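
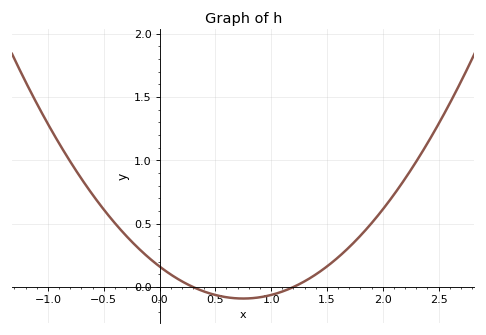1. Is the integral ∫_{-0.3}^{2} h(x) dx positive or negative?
positive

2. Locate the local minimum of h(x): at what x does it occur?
0.75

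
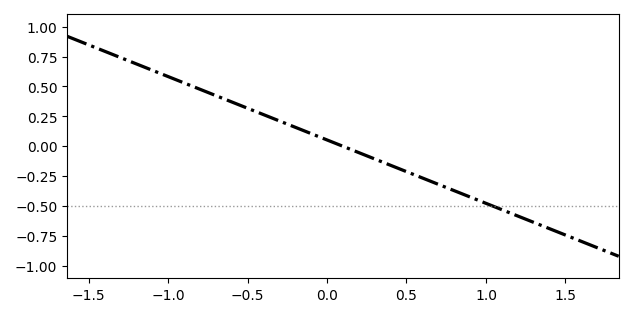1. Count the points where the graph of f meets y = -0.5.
1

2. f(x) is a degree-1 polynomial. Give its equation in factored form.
y = -0.53(x - 0.1)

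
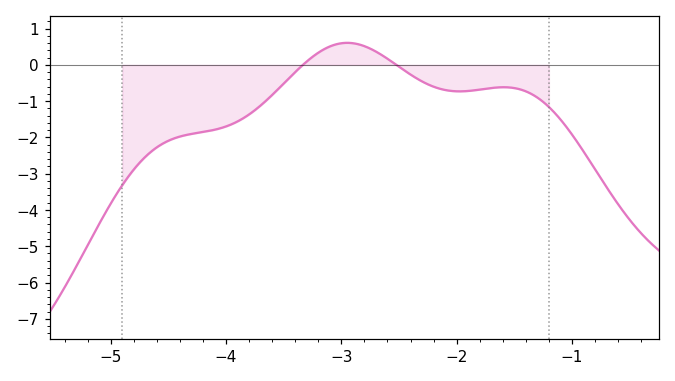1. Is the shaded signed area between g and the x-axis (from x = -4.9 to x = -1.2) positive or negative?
negative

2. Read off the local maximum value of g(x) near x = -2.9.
0.607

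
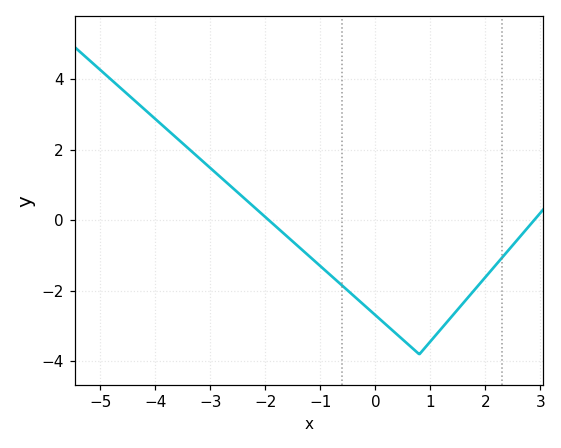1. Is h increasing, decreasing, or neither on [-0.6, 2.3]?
neither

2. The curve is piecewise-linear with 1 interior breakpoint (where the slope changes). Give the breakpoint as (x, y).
(0.8, -3.8)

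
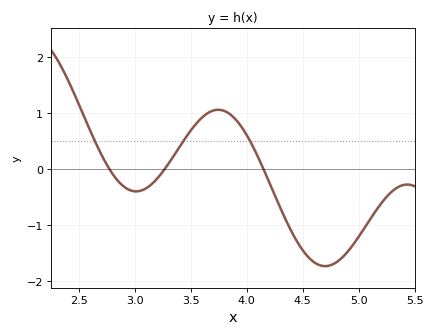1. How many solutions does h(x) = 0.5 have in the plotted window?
3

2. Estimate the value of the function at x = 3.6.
0.9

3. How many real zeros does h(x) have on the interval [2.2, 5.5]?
3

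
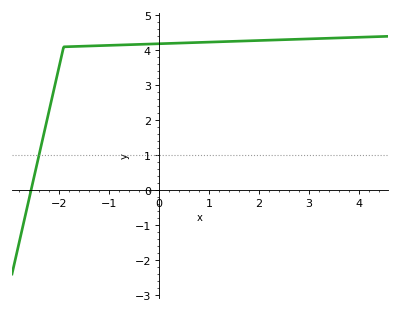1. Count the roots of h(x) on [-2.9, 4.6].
1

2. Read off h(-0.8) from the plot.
4.15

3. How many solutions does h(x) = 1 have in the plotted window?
1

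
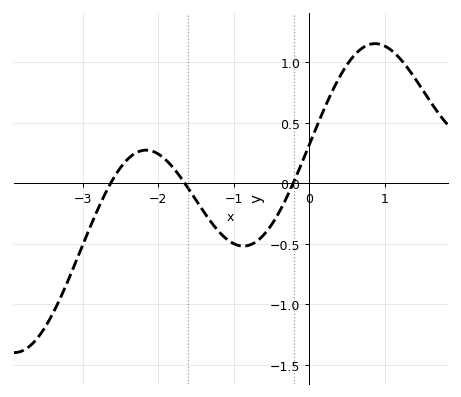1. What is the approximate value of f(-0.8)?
-0.5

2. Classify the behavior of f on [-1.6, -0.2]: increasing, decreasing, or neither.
neither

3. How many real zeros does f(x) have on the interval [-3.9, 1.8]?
3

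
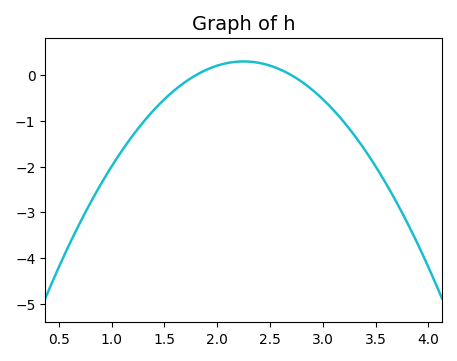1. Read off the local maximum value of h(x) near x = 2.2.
0.298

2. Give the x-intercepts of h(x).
1.8, 2.7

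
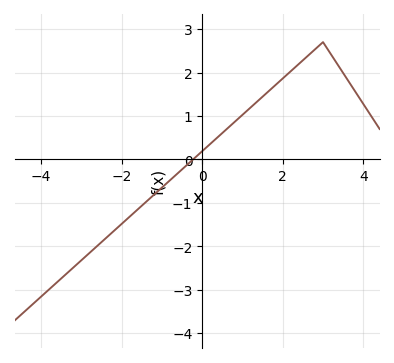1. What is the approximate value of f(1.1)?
1.1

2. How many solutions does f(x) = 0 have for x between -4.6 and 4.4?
1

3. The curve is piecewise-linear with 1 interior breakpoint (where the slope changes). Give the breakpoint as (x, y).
(3, 2.7)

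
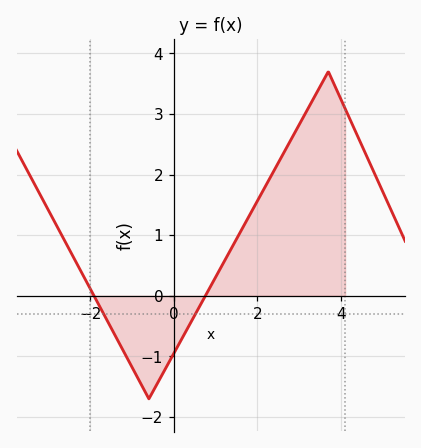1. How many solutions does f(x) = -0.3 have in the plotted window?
2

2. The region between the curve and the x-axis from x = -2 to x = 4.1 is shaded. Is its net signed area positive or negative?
positive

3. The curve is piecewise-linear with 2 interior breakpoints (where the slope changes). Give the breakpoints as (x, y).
(-0.6, -1.7); (3.7, 3.7)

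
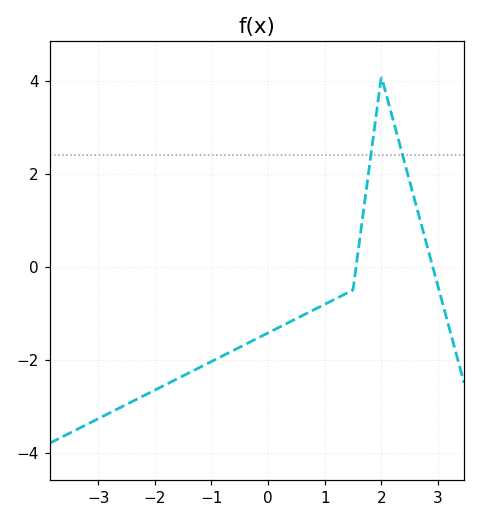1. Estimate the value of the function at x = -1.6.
-2.4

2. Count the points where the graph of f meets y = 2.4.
2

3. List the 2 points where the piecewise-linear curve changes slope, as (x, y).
(1.5, -0.5); (2, 4.1)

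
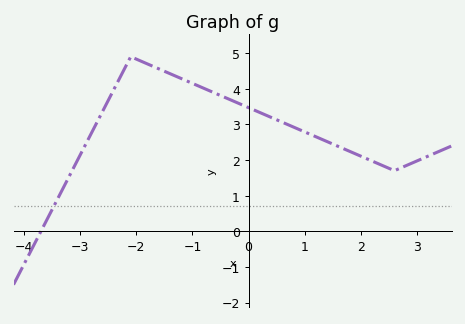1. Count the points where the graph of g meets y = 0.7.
1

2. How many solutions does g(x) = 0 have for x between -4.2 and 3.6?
1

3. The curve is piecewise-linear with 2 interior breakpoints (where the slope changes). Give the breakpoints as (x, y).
(-2.1, 4.9); (2.6, 1.7)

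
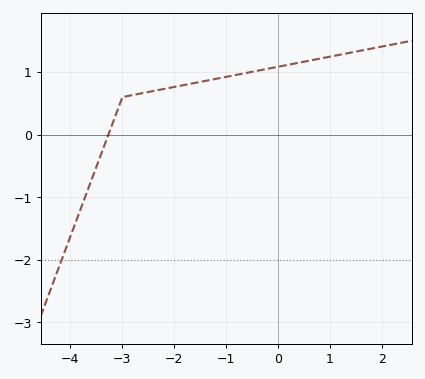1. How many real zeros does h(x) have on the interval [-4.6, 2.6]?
1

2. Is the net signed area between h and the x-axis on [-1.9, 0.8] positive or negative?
positive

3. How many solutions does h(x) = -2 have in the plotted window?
1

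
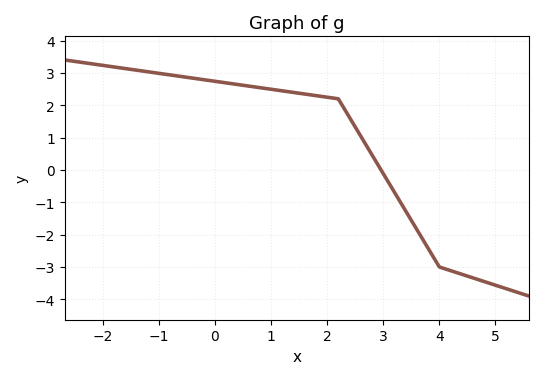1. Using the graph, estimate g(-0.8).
2.94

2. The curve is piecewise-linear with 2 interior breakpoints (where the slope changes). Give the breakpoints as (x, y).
(2.2, 2.2); (4, -3)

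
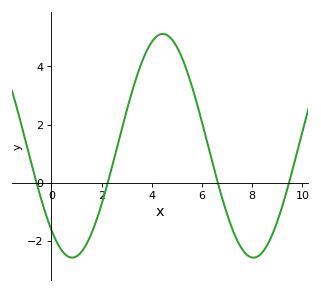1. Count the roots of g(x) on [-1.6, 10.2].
4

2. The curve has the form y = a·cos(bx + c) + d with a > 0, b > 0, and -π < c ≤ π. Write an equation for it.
y = 3.85cos(0.87x + 2.4) + 1.27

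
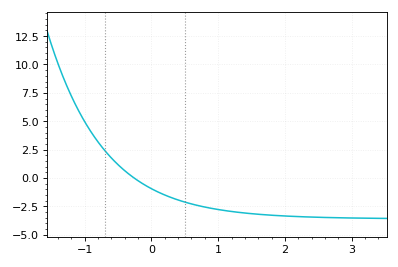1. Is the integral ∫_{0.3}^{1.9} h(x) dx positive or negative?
negative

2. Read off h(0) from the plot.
-0.94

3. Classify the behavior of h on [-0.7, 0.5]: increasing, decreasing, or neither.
decreasing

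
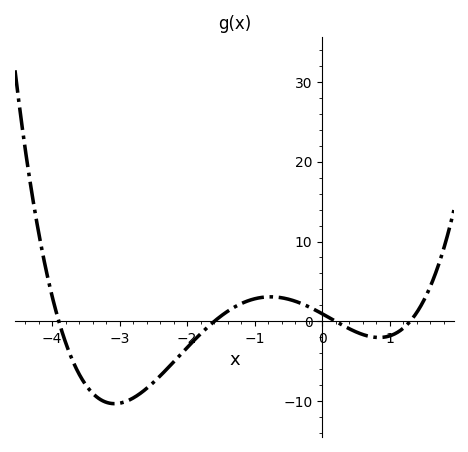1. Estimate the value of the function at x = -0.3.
2.21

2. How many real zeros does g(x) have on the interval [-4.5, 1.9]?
4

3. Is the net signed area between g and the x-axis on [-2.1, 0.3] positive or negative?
positive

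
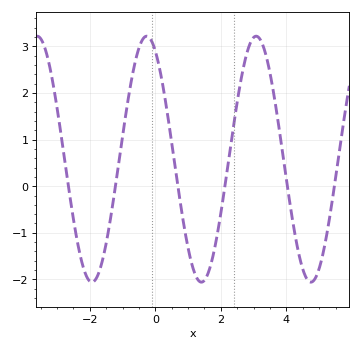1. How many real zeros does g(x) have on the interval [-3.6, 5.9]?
6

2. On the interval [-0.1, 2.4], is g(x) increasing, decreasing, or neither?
neither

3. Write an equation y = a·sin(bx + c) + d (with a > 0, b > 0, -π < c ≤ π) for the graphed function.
y = 2.64sin(1.9x + 2.1) + 0.58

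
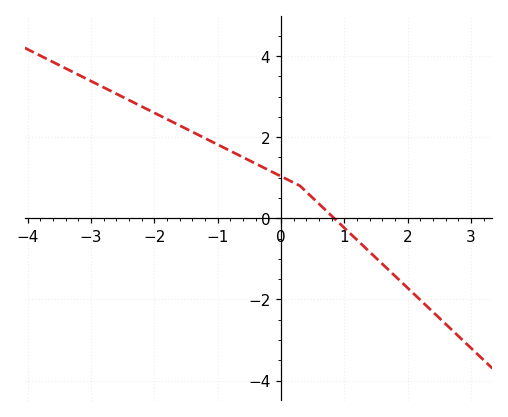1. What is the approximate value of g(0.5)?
0.6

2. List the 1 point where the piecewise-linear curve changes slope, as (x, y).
(0.3, 0.8)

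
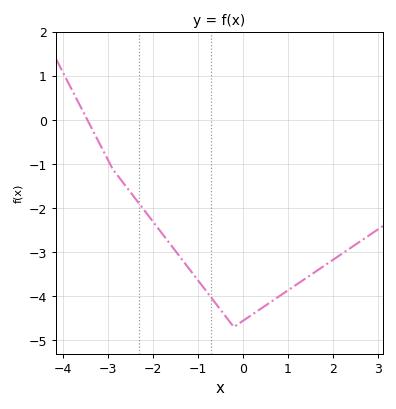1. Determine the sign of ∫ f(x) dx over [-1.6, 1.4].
negative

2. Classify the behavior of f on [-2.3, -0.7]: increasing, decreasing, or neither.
decreasing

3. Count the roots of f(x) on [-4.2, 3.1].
1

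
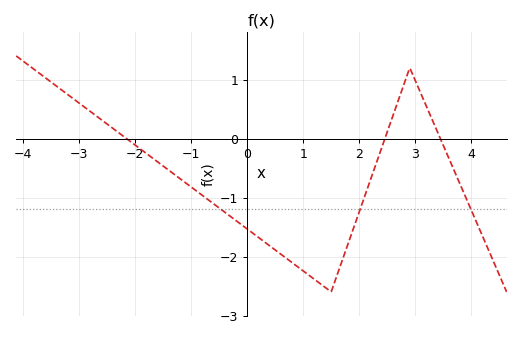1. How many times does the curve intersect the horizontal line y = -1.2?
3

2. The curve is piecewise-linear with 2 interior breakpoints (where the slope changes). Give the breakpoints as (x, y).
(1.5, -2.6); (2.9, 1.2)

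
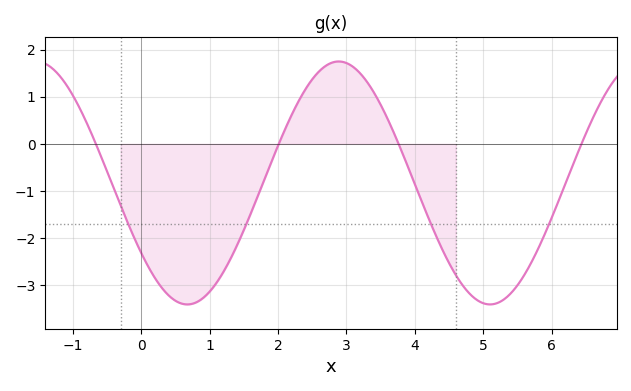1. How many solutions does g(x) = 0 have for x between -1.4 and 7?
4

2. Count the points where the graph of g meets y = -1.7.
4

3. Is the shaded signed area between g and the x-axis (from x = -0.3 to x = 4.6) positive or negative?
negative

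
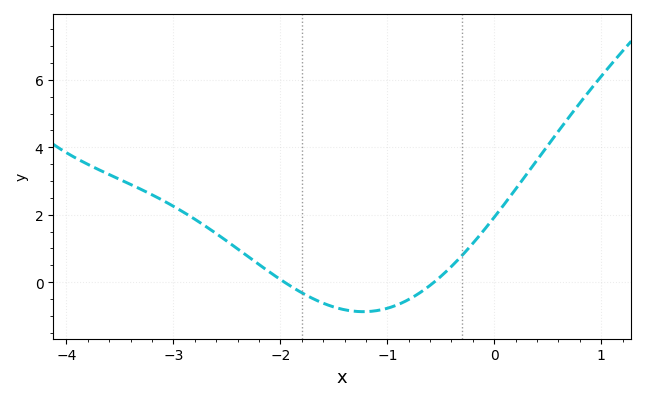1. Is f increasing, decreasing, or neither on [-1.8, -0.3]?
neither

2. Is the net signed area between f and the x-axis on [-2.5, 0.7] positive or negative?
positive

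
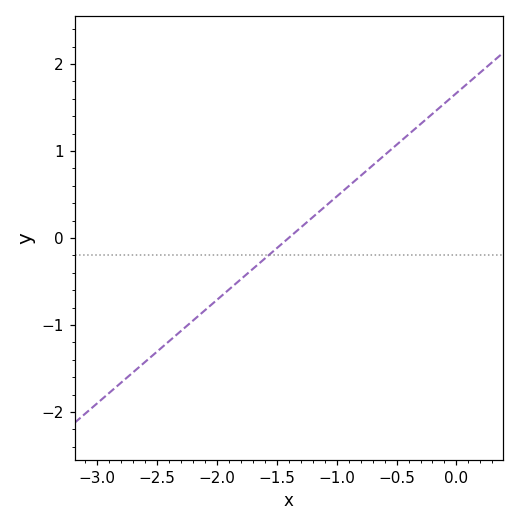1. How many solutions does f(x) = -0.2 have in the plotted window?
1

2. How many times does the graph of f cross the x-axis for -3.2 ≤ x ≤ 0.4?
1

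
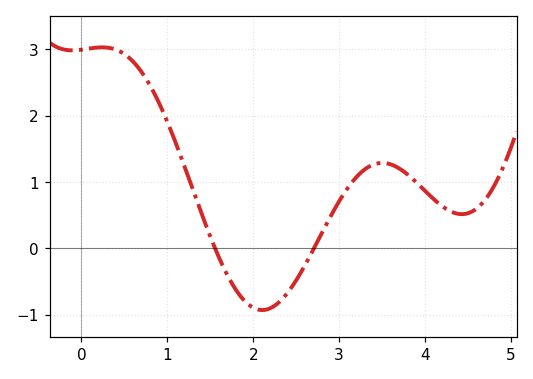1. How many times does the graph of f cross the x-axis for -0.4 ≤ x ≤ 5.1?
2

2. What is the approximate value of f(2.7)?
0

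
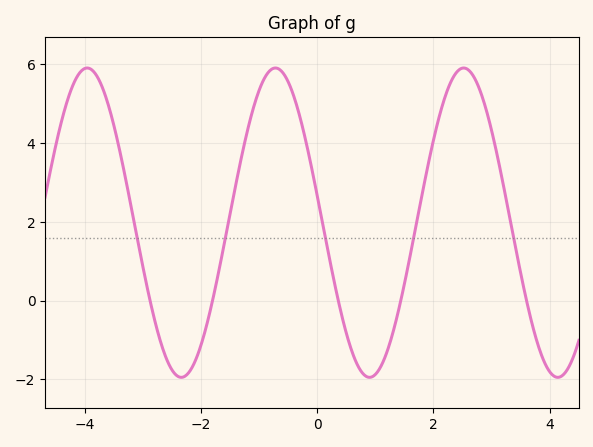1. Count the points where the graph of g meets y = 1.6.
5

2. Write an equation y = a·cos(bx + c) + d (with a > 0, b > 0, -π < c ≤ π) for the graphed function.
y = 3.93cos(1.9x + 1.4) + 1.98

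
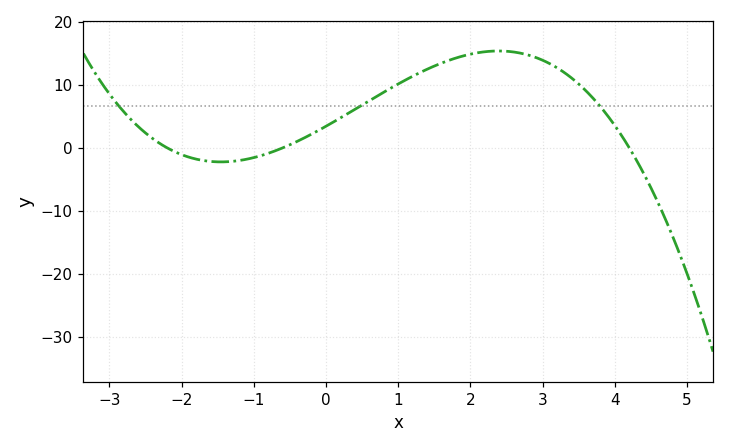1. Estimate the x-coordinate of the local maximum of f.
2.4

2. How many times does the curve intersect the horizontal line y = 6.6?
3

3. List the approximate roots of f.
-2.2, -0.6, 4.2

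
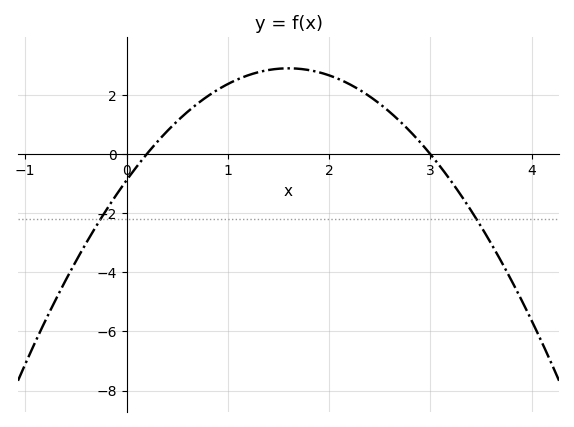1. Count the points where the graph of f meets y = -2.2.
2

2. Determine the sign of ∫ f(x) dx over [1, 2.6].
positive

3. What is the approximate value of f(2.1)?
2.53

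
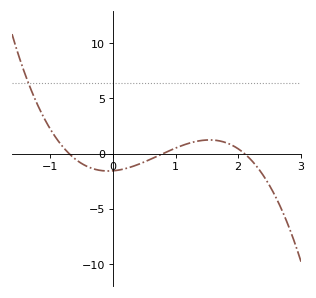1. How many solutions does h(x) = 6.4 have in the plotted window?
1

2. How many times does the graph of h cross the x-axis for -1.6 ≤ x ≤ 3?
3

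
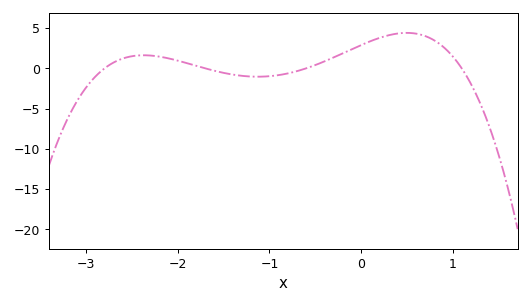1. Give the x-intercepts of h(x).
-2.8, -1.7, -0.6, 1.1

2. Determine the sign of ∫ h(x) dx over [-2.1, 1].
positive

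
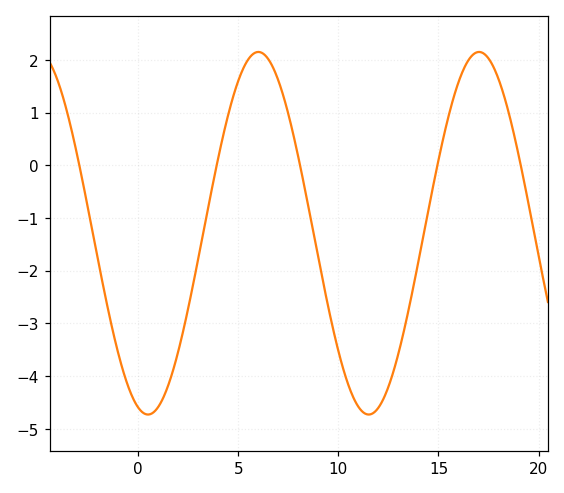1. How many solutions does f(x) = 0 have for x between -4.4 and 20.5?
5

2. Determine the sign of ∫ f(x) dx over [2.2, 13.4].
negative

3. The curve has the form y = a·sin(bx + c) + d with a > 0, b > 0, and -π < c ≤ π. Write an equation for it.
y = 3.44sin(0.57x - 1.85) - 1.29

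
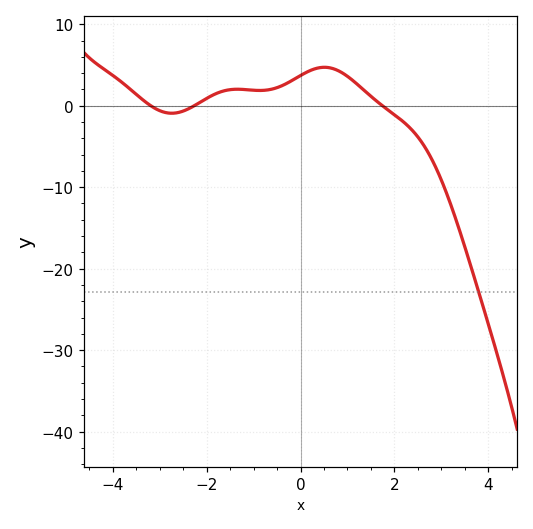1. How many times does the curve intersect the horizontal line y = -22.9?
1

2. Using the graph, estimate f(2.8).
-7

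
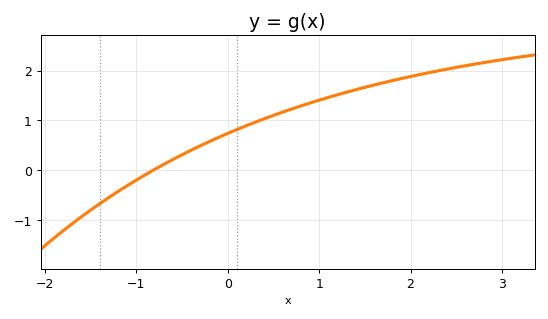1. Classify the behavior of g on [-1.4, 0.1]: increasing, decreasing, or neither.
increasing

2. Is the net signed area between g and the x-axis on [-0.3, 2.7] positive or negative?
positive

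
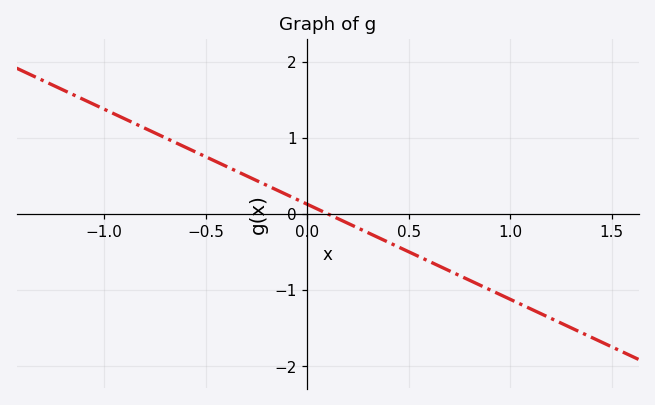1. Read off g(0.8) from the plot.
-0.9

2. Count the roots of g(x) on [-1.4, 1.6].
1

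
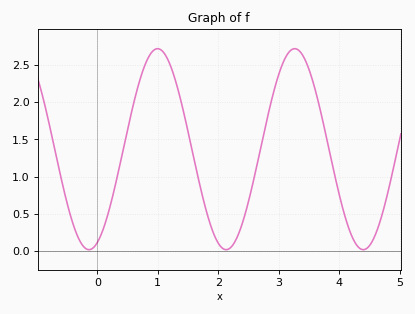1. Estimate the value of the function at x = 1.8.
0.55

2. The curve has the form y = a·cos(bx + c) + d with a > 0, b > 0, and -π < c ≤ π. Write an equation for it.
y = 1.35cos(2.8x - 2.8) + 1.37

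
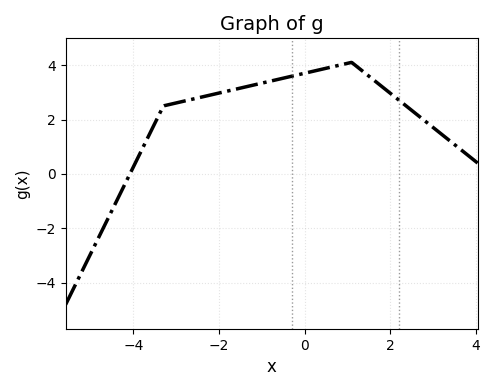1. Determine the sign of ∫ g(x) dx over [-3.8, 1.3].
positive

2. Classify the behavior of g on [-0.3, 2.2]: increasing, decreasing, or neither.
neither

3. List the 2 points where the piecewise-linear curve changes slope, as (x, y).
(-3.3, 2.5); (1.1, 4.1)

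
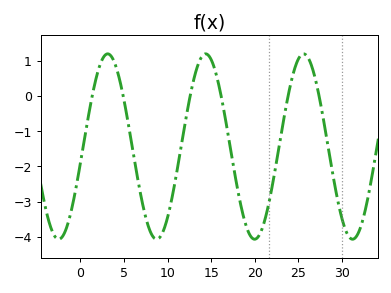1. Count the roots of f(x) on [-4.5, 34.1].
6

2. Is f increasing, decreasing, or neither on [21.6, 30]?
neither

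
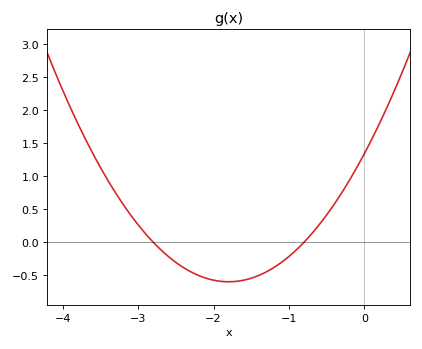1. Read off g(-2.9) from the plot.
0.15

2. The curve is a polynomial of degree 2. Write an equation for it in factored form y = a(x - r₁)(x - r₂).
y = 0.6(x + 2.8)(x + 0.8)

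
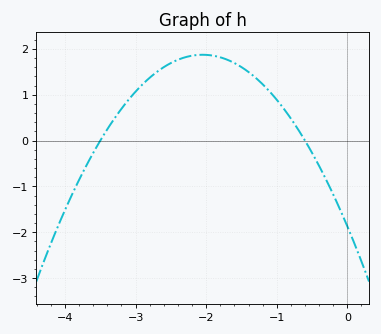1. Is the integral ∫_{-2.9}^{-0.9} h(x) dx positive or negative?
positive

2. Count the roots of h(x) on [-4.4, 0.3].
2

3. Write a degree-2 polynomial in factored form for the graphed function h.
y = -0.89(x + 3.5)(x + 0.6)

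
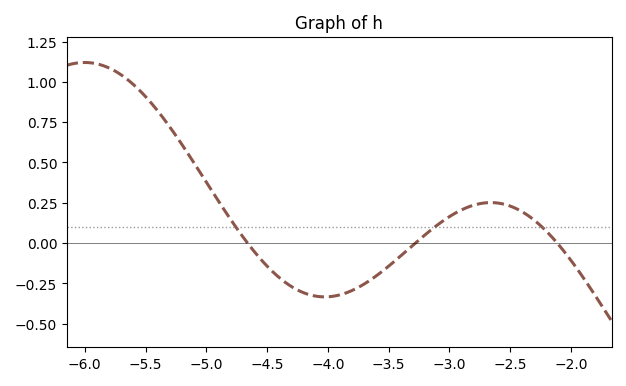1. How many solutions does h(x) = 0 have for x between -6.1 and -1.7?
3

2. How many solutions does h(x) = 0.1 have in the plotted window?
3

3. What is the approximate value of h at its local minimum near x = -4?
-0.333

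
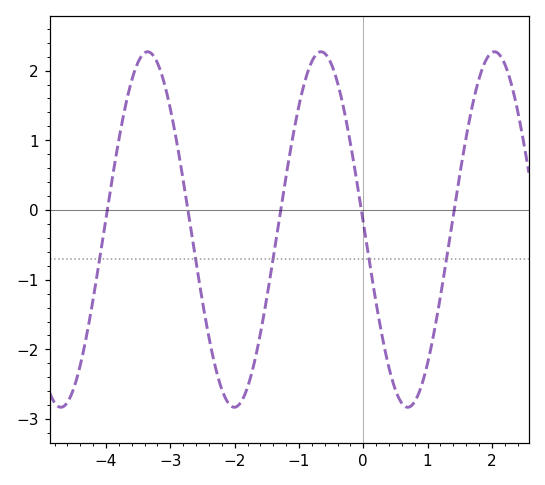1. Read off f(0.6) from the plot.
-2.77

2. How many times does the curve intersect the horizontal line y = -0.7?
5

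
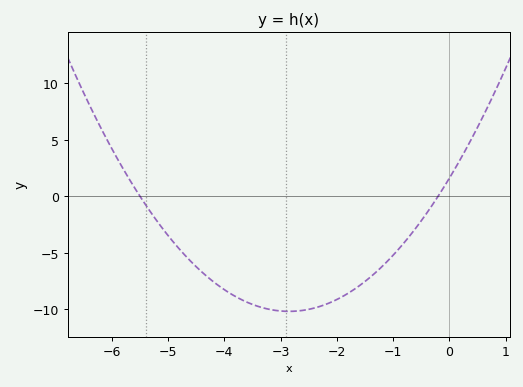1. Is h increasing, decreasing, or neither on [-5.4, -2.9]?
decreasing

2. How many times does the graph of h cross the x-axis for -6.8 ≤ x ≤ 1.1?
2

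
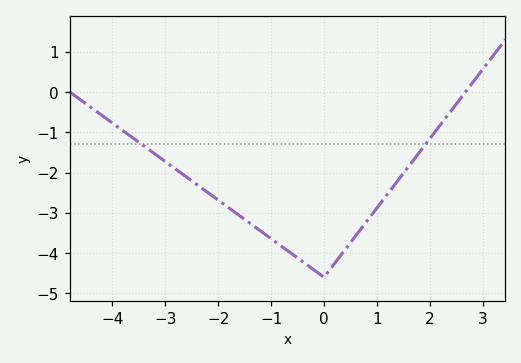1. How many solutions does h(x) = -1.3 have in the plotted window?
2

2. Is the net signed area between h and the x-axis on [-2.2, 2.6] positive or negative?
negative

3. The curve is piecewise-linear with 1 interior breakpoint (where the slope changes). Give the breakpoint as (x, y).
(0, -4.6)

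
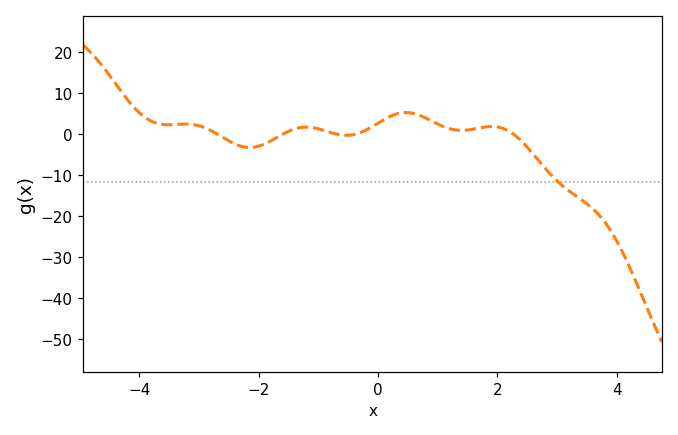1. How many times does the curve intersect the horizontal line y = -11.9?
1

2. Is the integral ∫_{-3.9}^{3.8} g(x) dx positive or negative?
negative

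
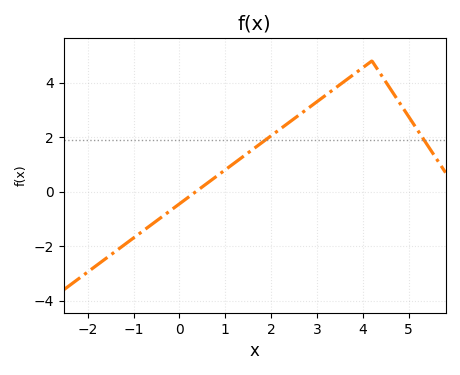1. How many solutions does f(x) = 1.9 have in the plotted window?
2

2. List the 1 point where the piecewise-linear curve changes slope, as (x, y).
(4.2, 4.8)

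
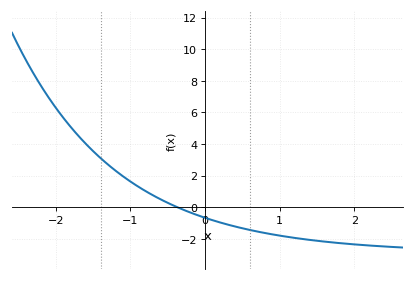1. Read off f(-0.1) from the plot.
-0.4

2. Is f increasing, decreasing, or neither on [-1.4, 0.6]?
decreasing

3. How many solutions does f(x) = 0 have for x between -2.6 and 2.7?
1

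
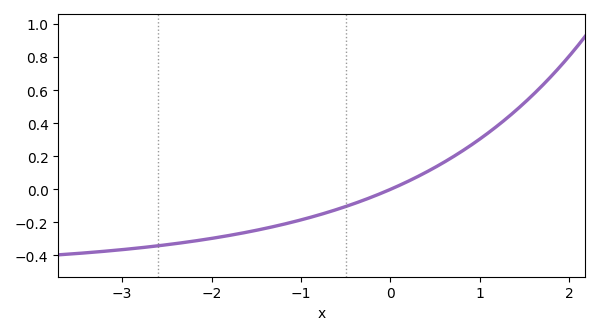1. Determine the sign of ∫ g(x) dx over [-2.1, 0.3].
negative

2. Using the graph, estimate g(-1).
-0.185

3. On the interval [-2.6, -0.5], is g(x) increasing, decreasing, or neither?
increasing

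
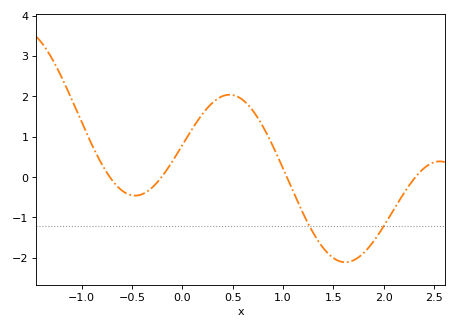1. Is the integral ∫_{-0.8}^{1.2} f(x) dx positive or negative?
positive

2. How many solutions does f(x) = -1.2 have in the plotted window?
2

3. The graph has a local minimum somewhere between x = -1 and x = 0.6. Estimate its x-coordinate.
-0.468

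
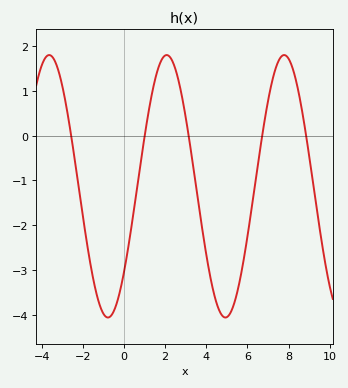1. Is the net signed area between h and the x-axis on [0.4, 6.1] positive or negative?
negative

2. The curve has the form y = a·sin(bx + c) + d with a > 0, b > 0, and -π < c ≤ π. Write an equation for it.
y = 2.93sin(1.1x - 0.71) - 1.13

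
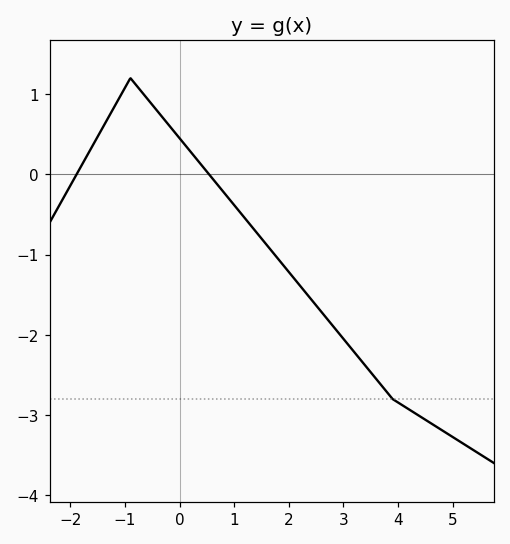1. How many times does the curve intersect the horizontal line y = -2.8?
1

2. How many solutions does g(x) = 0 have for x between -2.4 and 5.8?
2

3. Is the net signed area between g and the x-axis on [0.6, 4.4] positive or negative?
negative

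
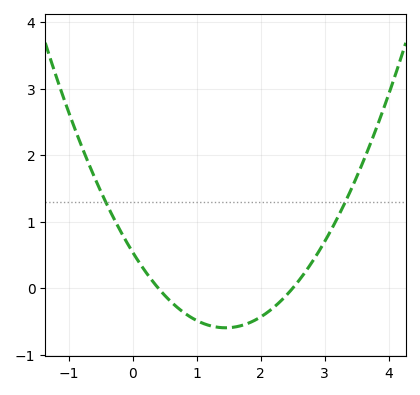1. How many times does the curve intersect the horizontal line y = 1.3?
2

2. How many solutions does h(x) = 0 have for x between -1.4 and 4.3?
2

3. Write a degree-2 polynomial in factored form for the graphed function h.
y = 0.54(x - 0.4)(x - 2.5)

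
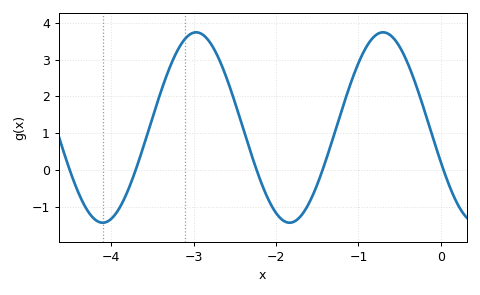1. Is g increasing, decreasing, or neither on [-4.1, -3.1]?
increasing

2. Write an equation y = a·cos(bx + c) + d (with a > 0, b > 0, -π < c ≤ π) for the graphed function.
y = 2.59cos(2.8x + 1.9) + 1.15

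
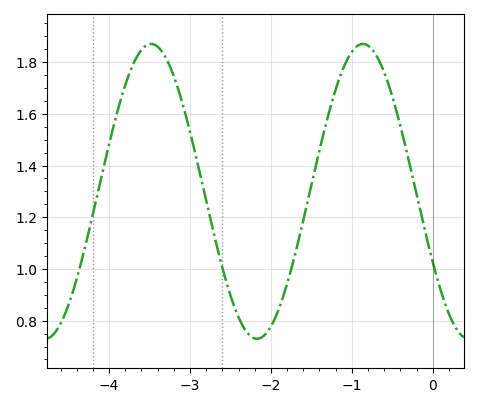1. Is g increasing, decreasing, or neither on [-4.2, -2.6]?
neither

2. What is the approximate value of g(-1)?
1.84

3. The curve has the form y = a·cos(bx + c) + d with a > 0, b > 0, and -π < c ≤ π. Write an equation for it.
y = 0.57cos(2.4x + 2.1) + 1.3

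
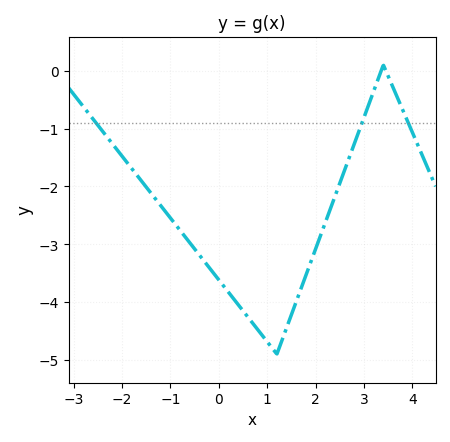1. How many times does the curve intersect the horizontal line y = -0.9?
3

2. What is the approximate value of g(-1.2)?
-2.3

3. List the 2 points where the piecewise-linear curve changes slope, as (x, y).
(1.2, -4.9); (3.4, 0.1)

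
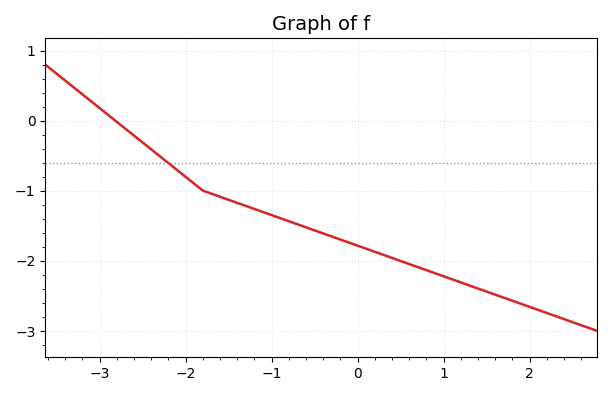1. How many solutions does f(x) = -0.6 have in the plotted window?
1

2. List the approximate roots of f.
-2.8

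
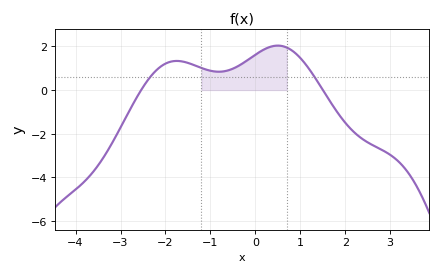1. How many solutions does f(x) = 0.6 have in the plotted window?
2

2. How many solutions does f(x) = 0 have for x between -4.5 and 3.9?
2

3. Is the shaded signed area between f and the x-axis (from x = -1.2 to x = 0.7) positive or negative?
positive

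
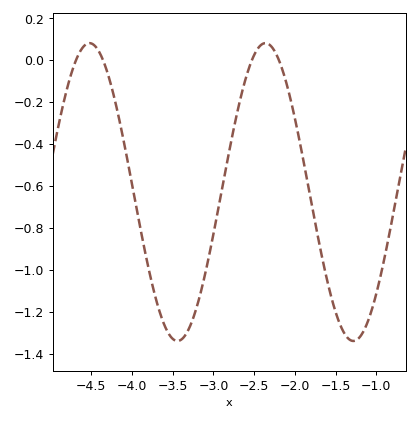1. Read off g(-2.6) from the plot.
-0.08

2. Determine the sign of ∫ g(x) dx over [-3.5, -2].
negative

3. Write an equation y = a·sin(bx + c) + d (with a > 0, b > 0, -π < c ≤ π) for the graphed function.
y = 0.71sin(2.9x + 2.2) - 0.63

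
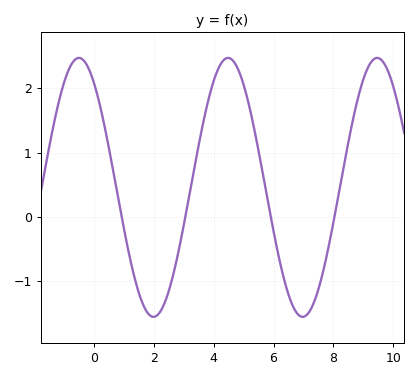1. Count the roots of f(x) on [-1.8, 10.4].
4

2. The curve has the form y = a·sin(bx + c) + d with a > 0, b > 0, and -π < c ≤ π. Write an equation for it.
y = 2.01sin(1.26x + 2.21) + 0.46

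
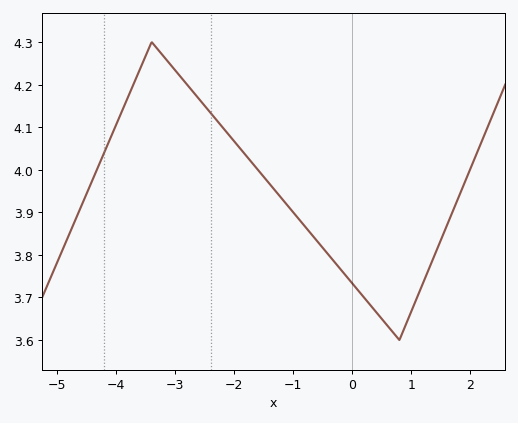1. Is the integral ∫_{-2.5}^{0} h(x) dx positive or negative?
positive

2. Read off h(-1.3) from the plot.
3.95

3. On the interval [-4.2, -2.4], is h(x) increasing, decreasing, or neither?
neither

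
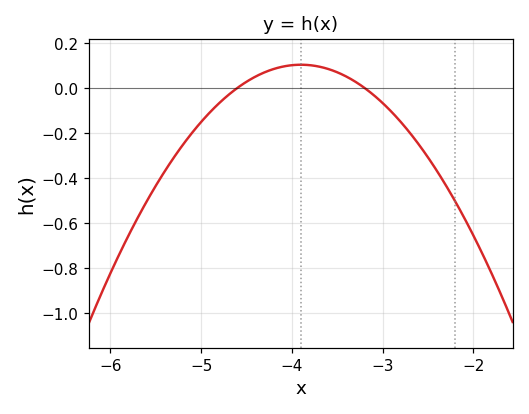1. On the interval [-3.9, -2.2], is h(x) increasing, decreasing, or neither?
decreasing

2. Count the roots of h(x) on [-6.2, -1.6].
2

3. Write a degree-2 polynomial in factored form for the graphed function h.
y = -0.21(x + 4.6)(x + 3.2)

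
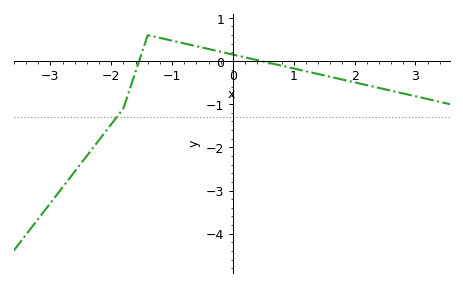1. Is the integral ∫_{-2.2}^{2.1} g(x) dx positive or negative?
negative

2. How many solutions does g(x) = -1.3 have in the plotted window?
1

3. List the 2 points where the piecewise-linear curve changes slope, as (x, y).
(-1.8, -1.1); (-1.4, 0.6)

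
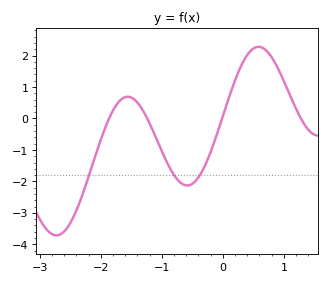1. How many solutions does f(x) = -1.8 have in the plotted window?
3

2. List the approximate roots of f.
-1.87, -1.24, -0.012, 1.28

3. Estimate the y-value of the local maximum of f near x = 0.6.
2.28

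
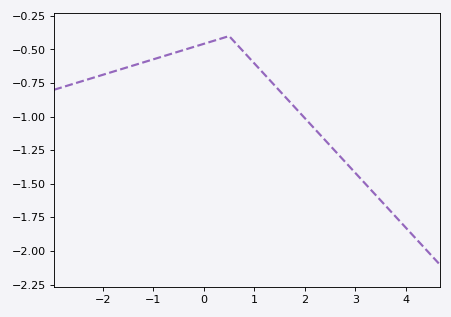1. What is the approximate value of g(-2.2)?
-0.712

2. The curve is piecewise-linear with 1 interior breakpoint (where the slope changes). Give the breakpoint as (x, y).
(0.5, -0.4)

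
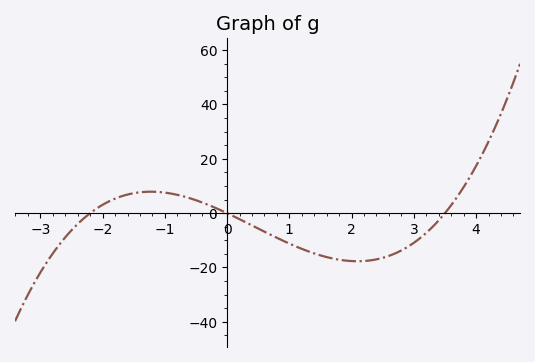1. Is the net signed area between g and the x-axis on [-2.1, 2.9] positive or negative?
negative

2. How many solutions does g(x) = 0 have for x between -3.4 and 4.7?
3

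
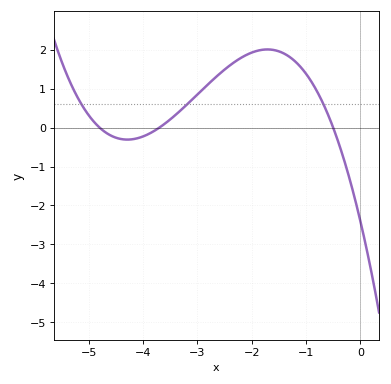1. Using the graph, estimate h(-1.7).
2.01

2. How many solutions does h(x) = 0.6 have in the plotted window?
3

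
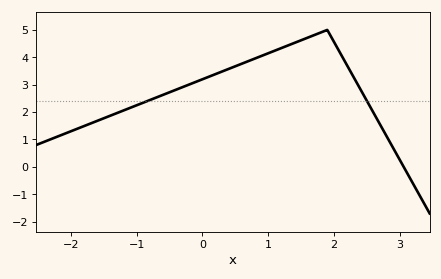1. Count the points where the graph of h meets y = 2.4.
2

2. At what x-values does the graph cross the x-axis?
3.06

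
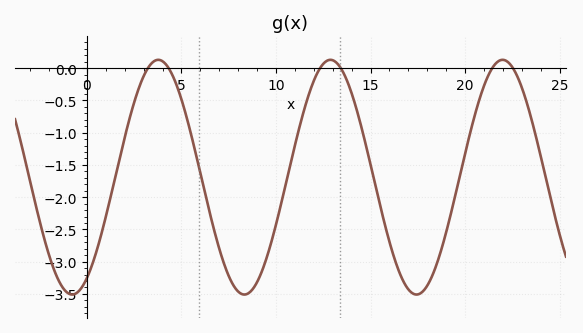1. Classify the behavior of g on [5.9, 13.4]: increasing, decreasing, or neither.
neither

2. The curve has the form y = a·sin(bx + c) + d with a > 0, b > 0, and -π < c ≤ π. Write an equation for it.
y = 1.82sin(0.69x - 1) - 1.69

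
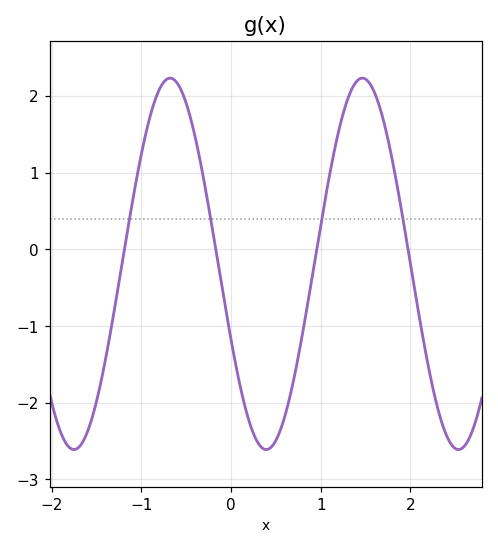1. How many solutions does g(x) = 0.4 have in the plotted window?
4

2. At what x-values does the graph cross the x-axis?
-1.19, -0.17, 0.956, 1.97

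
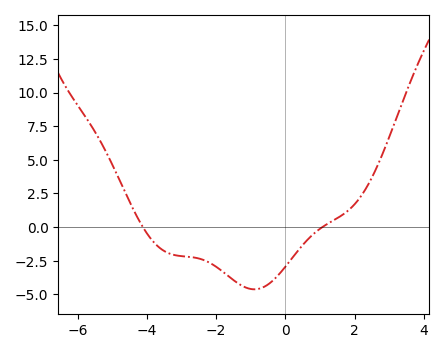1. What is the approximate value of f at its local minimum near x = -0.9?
-4.5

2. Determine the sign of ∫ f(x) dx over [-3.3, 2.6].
negative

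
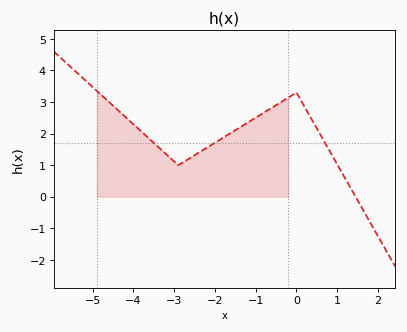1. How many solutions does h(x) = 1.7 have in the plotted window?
3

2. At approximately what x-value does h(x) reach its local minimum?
-2.9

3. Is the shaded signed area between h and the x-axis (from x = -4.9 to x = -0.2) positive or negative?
positive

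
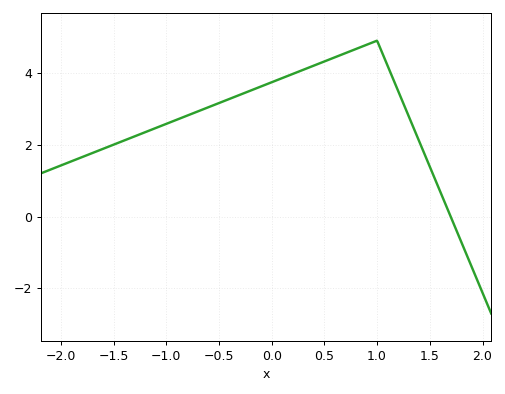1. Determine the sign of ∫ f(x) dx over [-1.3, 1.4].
positive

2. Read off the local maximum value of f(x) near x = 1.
4.9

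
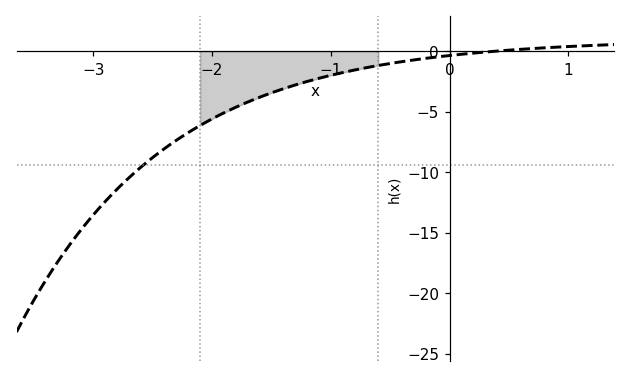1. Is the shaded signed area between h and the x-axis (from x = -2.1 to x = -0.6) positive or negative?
negative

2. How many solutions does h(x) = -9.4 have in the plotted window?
1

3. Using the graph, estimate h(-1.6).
-4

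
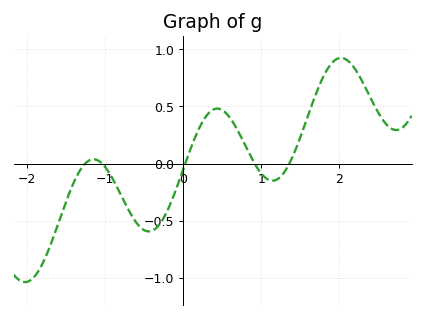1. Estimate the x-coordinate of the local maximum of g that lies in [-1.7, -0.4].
-1.1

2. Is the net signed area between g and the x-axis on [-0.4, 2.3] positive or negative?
positive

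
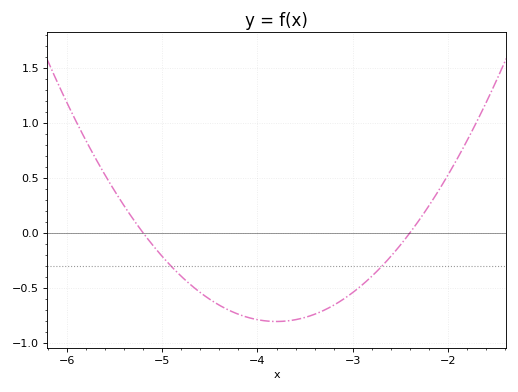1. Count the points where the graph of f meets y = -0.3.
2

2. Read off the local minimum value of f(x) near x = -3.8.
-0.8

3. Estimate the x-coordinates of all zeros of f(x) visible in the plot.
-5.2, -2.4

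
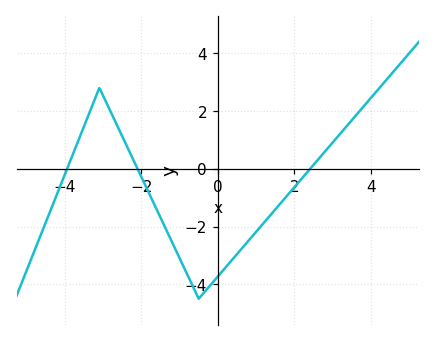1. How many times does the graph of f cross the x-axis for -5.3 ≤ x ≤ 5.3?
3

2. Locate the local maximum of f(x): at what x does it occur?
-3.1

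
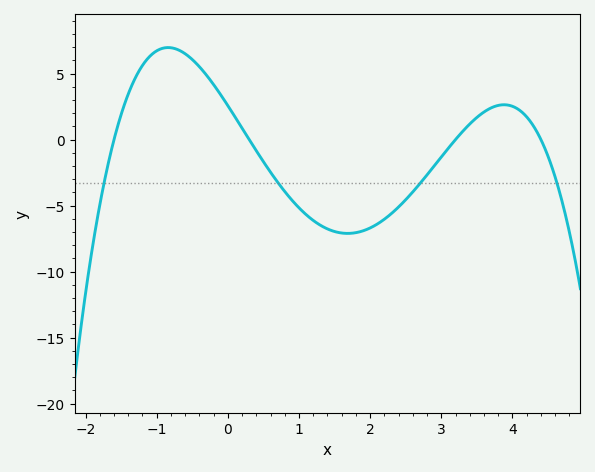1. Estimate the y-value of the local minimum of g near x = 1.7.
-7.11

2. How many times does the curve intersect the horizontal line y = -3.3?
4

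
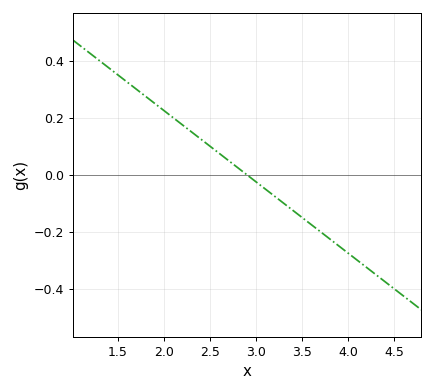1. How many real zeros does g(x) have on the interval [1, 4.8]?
1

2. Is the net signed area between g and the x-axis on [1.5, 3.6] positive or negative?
positive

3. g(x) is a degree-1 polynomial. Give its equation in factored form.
y = -0.25(x - 2.9)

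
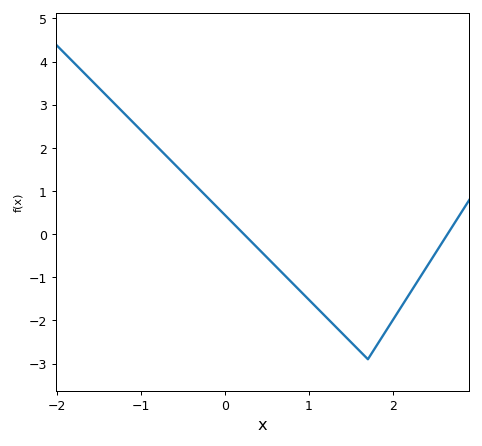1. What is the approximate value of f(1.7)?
-2.9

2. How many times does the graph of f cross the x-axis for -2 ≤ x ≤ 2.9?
2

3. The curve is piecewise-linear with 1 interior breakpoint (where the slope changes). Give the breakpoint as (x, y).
(1.7, -2.9)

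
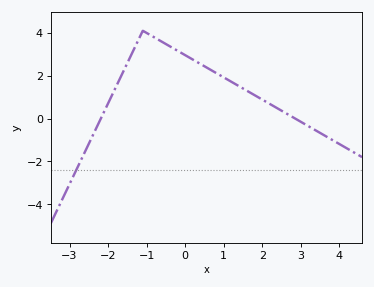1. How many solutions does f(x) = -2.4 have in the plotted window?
1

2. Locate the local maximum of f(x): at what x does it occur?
-1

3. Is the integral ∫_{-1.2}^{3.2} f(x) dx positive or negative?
positive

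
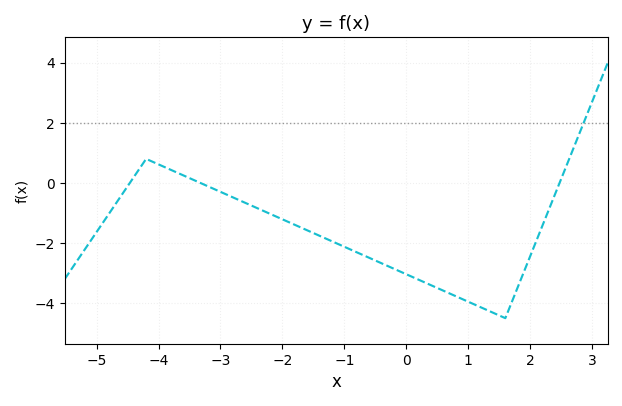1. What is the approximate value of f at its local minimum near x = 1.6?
-4.4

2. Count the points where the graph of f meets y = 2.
1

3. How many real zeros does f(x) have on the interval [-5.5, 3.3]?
3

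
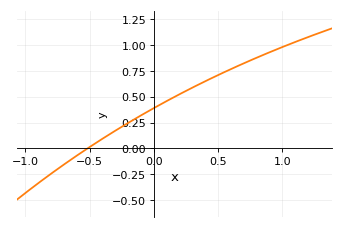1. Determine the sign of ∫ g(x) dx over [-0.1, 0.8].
positive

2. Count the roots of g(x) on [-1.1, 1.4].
1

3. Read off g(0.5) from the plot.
0.7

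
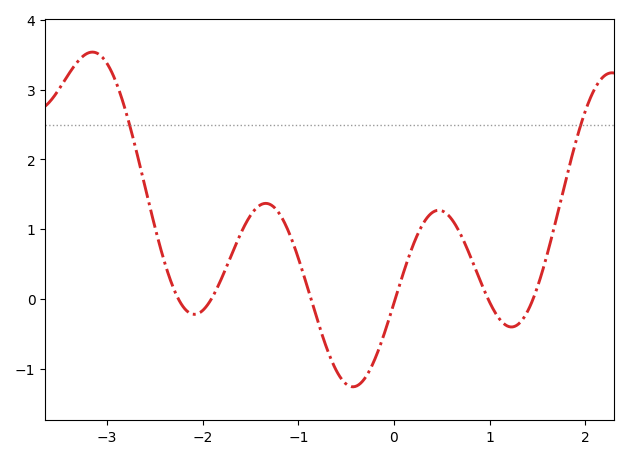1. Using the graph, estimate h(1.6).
0.6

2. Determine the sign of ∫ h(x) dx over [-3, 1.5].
positive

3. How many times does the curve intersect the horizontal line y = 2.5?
2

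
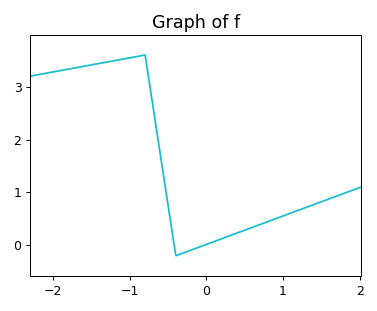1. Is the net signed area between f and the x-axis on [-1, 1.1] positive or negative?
positive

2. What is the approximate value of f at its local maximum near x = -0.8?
3.6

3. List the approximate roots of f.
-0.421, -0.028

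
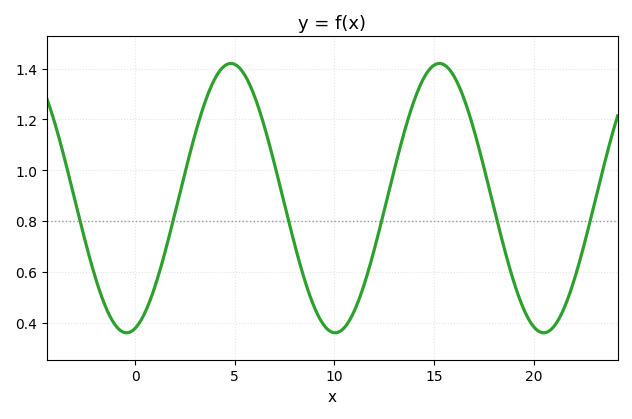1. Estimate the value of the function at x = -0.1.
0.371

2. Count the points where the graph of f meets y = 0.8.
6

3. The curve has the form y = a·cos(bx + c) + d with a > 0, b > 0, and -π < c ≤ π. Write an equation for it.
y = 0.53cos(0.6x - 2.88) + 0.89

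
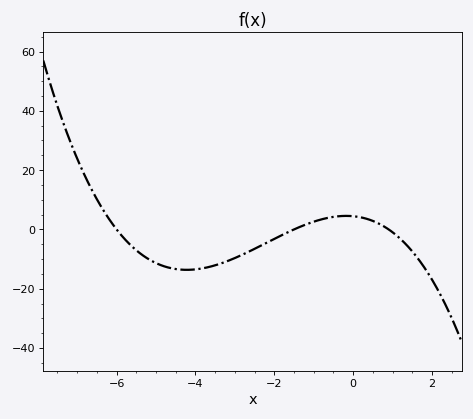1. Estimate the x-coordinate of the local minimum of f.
-4.22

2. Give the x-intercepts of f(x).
-6, -1.5, 0.9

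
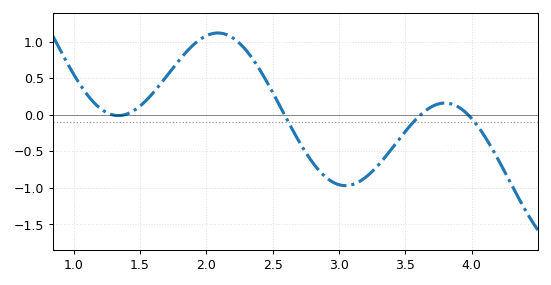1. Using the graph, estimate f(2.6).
-0.05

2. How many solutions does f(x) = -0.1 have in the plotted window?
3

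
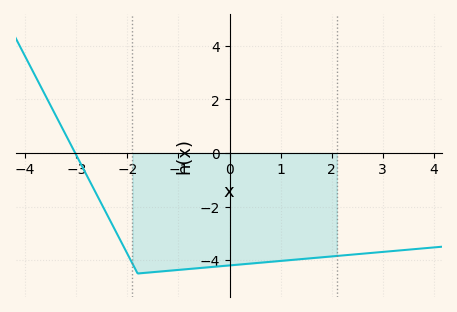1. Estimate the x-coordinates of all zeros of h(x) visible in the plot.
-3.02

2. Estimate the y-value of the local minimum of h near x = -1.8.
-4.5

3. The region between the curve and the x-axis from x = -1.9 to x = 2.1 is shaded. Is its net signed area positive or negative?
negative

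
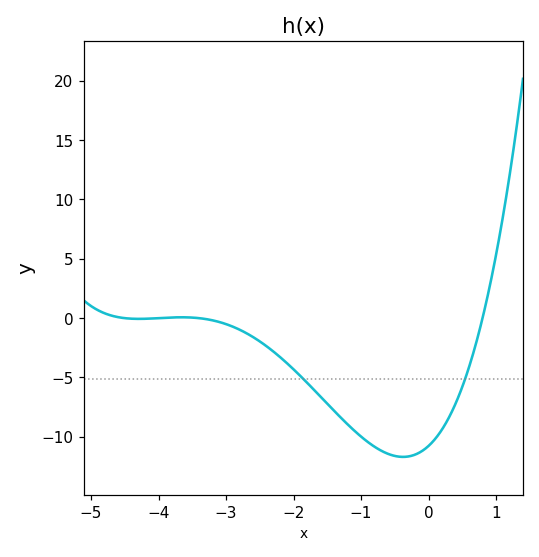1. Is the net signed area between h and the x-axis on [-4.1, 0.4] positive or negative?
negative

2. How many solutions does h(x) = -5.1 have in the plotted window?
2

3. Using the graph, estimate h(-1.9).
-5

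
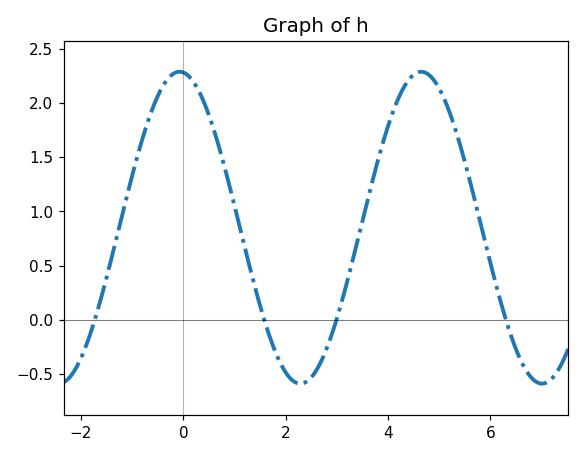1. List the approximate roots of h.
-1.73, 1.58, 2.99, 6.31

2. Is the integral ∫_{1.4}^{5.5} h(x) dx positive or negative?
positive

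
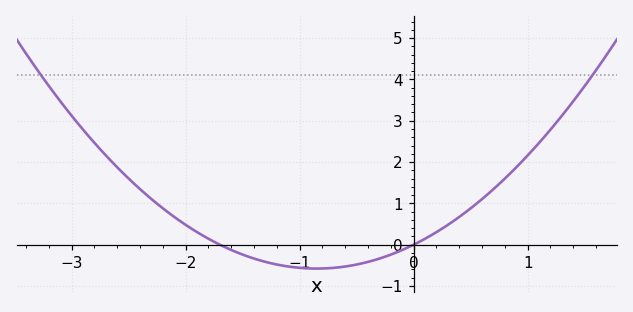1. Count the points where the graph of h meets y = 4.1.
2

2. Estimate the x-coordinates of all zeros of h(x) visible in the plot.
-1.7, 0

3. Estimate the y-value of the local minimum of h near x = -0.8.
-0.578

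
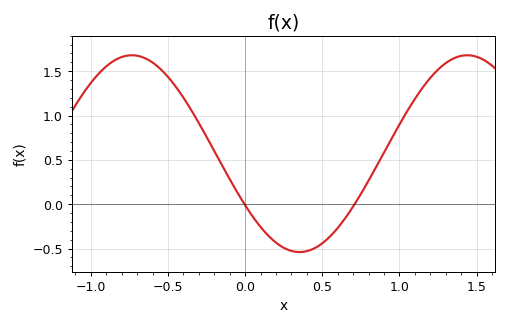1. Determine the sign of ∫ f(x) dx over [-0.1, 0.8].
negative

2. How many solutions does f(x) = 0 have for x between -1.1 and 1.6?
2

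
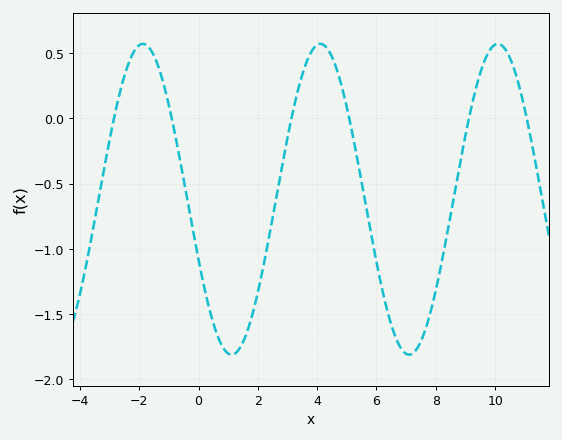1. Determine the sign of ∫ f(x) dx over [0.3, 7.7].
negative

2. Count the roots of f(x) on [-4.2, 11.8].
6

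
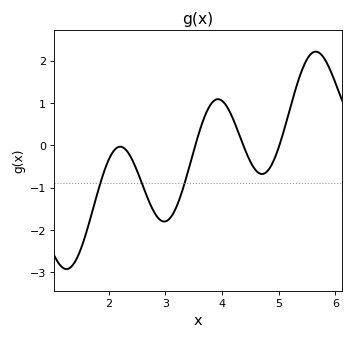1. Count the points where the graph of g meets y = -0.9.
3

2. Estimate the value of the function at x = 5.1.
0.391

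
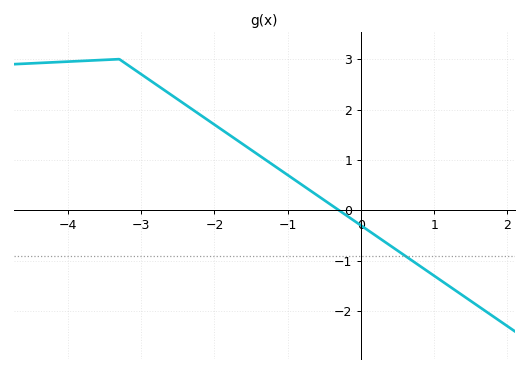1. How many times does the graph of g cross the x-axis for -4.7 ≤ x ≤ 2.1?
1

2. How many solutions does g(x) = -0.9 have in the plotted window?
1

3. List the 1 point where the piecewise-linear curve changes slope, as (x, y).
(-3.3, 3)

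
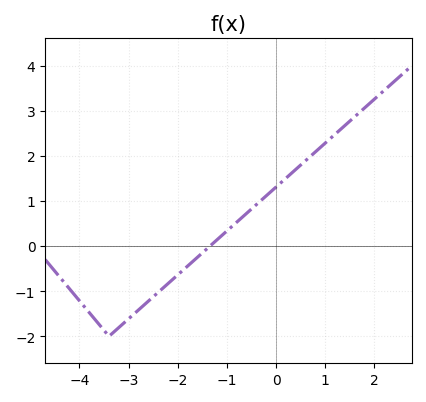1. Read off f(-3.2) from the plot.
-1.81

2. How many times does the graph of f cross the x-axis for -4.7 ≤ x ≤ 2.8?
1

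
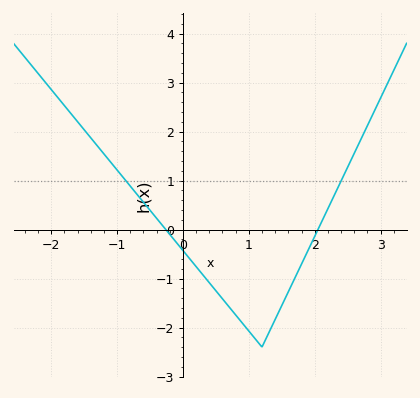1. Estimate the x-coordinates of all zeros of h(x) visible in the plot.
-0.26, 2.05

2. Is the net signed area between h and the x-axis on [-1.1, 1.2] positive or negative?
negative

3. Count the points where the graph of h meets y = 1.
2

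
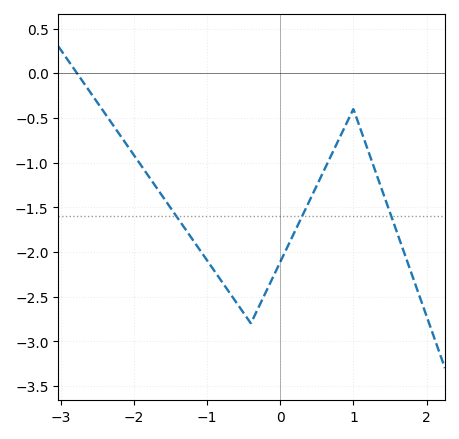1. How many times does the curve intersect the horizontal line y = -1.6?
3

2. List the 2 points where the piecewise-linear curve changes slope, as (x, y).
(-0.4, -2.8); (1, -0.4)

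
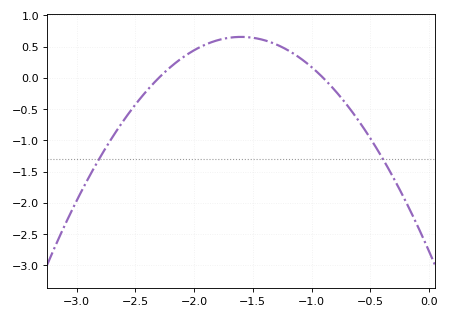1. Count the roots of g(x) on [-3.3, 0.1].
2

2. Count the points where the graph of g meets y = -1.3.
2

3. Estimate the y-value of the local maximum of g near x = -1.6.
0.657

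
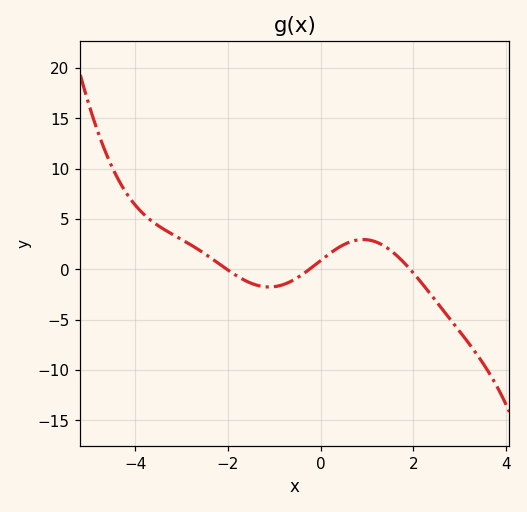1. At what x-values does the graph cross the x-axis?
-2.02, -0.244, 1.93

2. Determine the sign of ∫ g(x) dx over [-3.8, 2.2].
positive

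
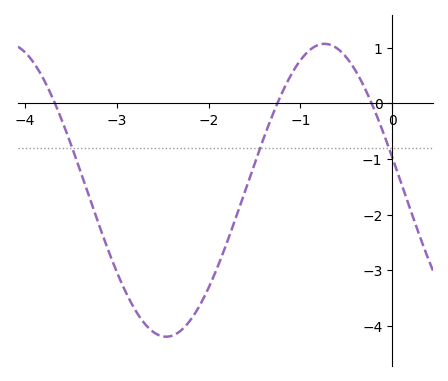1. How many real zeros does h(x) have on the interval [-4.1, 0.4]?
3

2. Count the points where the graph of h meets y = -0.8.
3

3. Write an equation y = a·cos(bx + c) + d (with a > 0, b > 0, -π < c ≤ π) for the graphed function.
y = 2.63cos(1.8x + 1.3) - 1.56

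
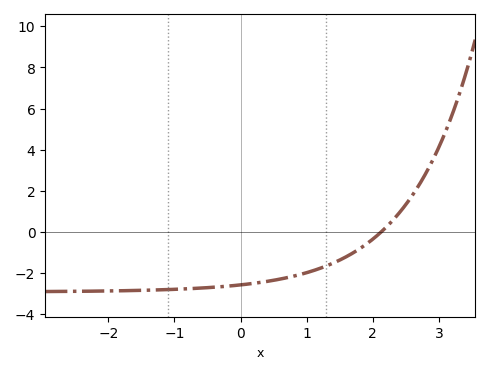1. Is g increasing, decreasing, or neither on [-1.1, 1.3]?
increasing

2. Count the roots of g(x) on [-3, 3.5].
1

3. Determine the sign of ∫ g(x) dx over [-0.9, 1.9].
negative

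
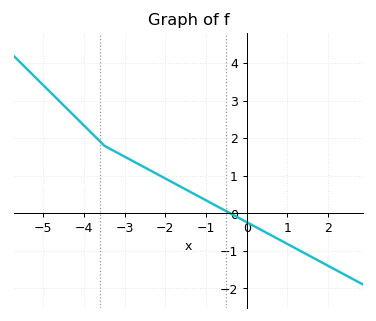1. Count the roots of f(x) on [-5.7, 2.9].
1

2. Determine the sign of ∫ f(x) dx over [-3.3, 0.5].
positive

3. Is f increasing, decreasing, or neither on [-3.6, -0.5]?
decreasing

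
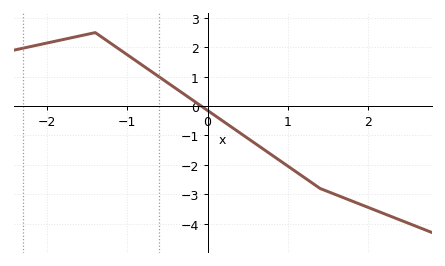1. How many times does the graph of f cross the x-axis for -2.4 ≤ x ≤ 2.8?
1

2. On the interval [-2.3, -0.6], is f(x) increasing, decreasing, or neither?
neither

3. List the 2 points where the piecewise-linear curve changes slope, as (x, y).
(-1.4, 2.5); (1.4, -2.8)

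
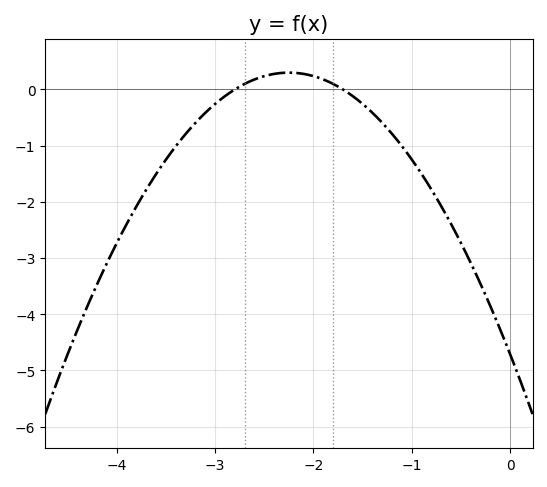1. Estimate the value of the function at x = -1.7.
0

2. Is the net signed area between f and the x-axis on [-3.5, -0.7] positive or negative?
negative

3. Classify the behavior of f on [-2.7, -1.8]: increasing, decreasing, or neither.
neither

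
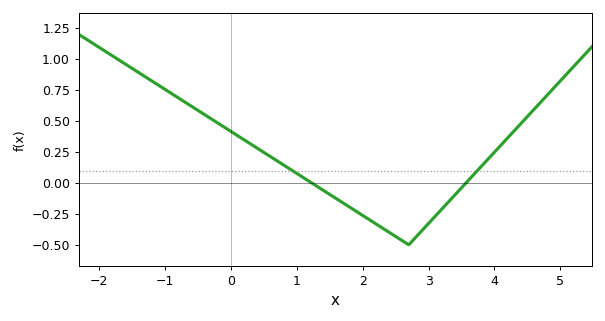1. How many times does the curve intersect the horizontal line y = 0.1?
2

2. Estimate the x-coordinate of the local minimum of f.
2.6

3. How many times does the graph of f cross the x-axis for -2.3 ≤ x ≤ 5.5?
2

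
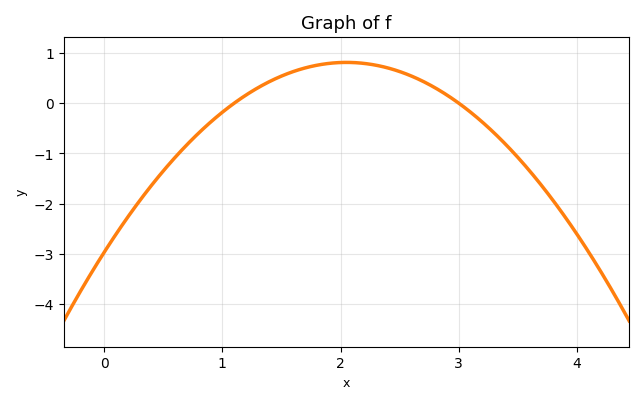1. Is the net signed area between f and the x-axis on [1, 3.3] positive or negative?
positive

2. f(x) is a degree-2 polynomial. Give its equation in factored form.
y = -0.9(x - 1.1)(x - 3)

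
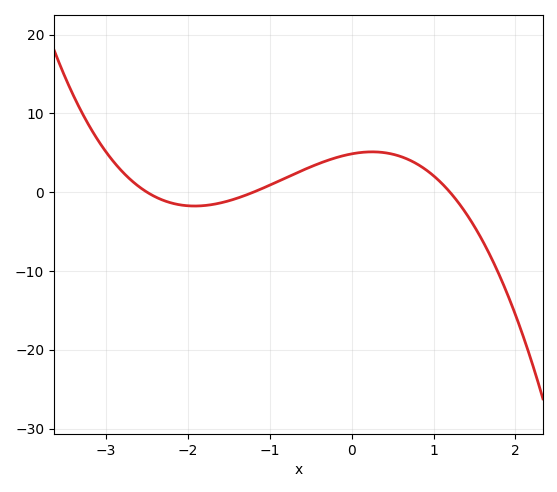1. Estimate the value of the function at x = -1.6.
-1.36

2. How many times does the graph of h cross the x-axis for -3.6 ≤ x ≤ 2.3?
3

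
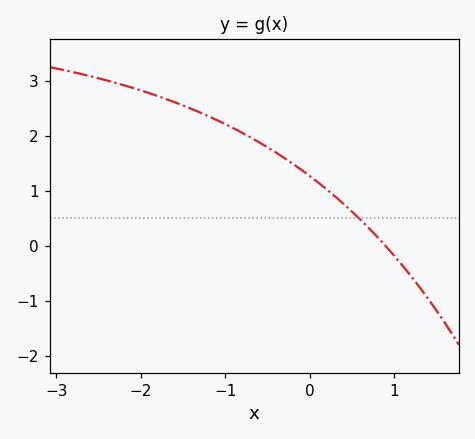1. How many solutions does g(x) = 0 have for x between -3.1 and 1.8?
1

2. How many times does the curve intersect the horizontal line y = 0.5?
1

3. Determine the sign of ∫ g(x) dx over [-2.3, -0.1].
positive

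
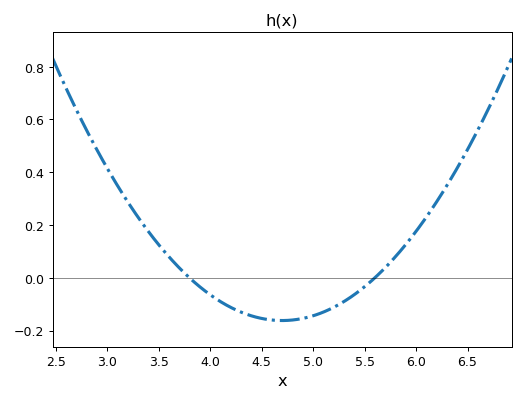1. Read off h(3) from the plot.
0.42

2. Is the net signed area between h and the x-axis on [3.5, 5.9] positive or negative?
negative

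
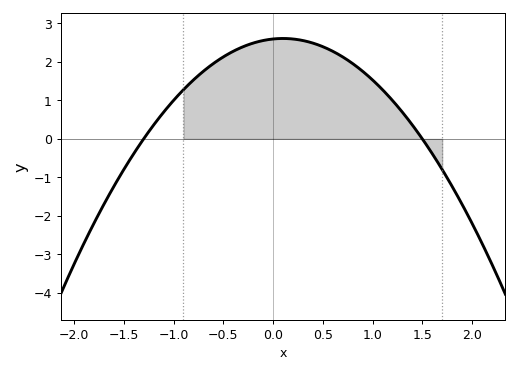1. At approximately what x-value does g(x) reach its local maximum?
0.1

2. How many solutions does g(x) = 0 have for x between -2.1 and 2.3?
2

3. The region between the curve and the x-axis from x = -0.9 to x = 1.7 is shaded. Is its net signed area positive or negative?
positive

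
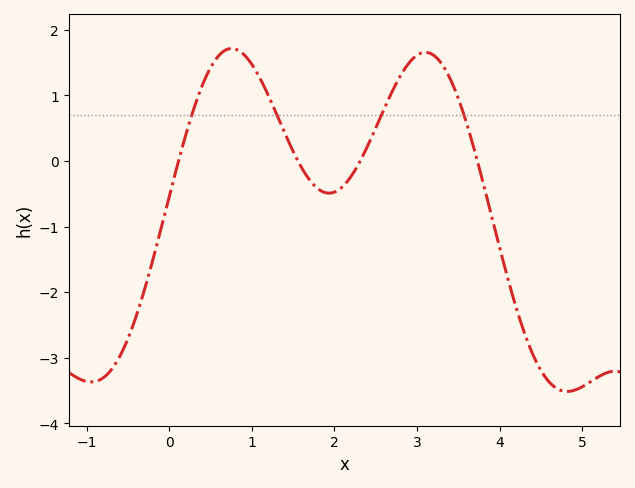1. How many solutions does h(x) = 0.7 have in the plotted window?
4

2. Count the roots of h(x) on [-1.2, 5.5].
4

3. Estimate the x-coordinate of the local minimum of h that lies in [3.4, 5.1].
4.82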